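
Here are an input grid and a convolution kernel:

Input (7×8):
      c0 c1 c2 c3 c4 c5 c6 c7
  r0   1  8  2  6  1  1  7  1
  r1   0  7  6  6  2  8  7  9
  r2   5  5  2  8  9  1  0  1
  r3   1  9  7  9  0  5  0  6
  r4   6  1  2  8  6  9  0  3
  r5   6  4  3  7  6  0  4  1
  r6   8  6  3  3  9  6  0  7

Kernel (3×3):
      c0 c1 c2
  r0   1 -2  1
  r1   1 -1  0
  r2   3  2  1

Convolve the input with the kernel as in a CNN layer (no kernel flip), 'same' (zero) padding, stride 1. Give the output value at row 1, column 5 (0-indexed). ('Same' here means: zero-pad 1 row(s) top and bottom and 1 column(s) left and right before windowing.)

The receptive field on the zero-padded input at this output position is [1 1 7 / 2 8 7 / 9 1 0]. Elementwise product with the kernel and sum: 1·1 + 1·-2 + 7·1 + 2·1 + 8·-1 + 9·3 + 1·2 + 0·1.

29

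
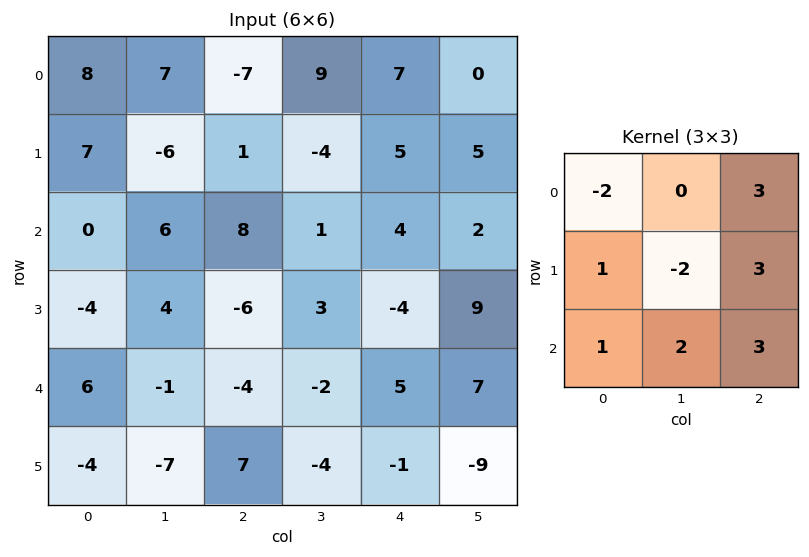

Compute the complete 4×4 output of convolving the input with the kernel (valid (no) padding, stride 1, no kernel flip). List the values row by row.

21 18 81 -2
-13 -6 19 44
-14 1 -21 71
-11 -3 11 -3

Output[0,0]: The receptive field on the input at this output position is [8 7 -7 / 7 -6 1 / 0 6 8]. Elementwise product with the kernel and sum: 8·-2 + -7·3 + 7·1 + -6·-2 + 1·3 + 0·1 + 6·2 + 8·3.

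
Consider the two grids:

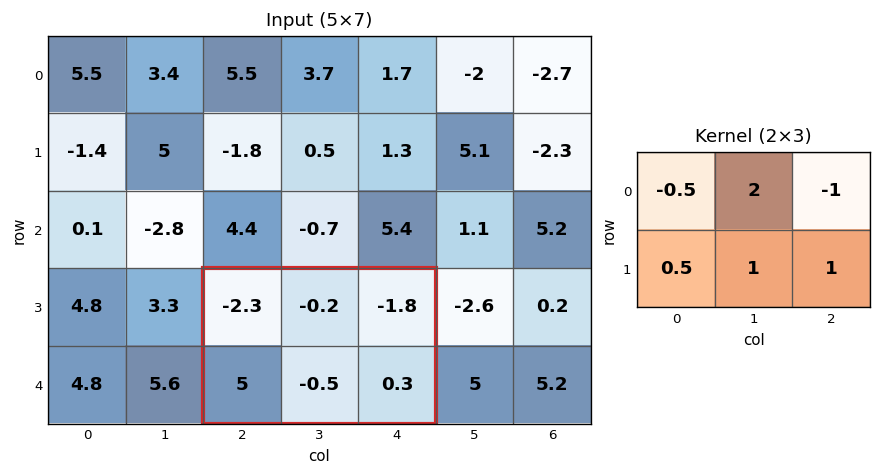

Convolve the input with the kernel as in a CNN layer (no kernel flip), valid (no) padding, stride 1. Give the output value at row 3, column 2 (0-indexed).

4.85

The receptive field on the input at this output position is [-2.3 -0.2 -1.8 / 5 -0.5 0.3]. Elementwise product with the kernel and sum: -2.3·-0.5 + -0.2·2 + -1.8·-1 + 5·0.5 + -0.5·1 + 0.3·1.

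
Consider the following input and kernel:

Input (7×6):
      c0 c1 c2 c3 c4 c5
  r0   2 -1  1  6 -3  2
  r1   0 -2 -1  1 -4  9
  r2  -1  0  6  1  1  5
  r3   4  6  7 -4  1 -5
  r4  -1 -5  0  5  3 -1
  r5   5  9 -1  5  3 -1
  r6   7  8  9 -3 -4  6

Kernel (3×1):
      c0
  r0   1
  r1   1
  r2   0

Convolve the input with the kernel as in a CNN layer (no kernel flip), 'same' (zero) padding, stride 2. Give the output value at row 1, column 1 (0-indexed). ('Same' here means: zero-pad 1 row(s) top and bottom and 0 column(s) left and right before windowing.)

5

The receptive field on the zero-padded input at this output position is [-1 / 6 / 7]. Elementwise product with the kernel and sum: -1·1 + 6·1.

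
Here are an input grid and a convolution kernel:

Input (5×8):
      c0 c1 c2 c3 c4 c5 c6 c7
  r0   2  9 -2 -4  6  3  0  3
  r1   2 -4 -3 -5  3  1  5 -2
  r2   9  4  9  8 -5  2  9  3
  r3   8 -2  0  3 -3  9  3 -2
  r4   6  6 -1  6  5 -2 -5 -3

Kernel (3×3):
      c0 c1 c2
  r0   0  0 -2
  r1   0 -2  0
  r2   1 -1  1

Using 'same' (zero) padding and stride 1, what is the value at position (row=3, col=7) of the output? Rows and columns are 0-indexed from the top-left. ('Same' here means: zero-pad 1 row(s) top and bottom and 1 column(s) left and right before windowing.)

2

The receptive field on the zero-padded input at this output position is [9 3 0 / 3 -2 0 / -5 -3 0]. Elementwise product with the kernel and sum: 0·-2 + -2·-2 + -5·1 + -3·-1 + 0·1.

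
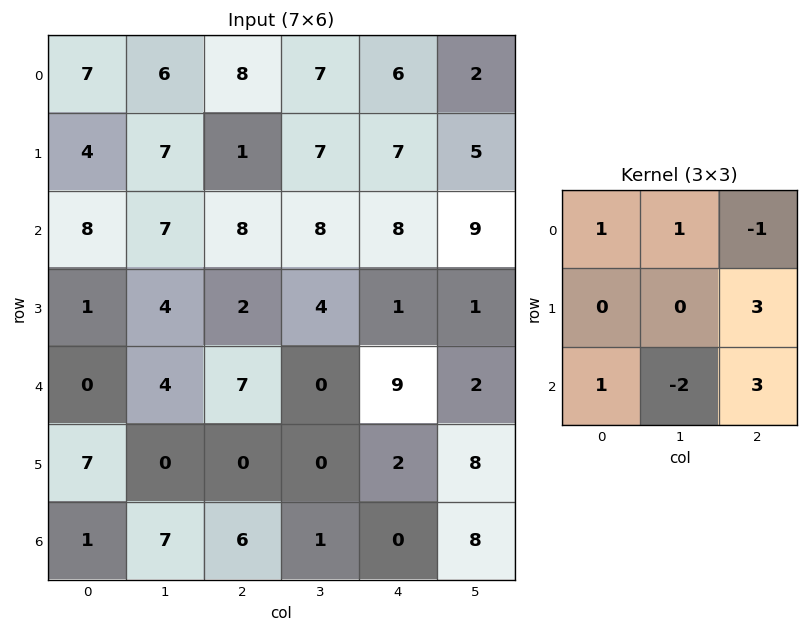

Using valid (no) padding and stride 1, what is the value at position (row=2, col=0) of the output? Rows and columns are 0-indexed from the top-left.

The receptive field on the input at this output position is [8 7 8 / 1 4 2 / 0 4 7]. Elementwise product with the kernel and sum: 8·1 + 7·1 + 8·-1 + 2·3 + 0·1 + 4·-2 + 7·3.

26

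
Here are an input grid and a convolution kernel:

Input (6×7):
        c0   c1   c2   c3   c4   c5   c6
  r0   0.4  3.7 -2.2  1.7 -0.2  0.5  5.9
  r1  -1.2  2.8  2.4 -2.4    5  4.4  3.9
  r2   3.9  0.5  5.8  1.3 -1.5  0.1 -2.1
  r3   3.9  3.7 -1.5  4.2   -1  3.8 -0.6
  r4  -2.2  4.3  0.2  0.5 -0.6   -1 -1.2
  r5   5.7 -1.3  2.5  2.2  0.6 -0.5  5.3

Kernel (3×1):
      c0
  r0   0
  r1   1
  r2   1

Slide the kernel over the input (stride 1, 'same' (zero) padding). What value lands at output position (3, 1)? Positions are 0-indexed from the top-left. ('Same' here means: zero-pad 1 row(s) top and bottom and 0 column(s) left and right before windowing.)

8

The receptive field on the zero-padded input at this output position is [0.5 / 3.7 / 4.3]. Elementwise product with the kernel and sum: 3.7·1 + 4.3·1.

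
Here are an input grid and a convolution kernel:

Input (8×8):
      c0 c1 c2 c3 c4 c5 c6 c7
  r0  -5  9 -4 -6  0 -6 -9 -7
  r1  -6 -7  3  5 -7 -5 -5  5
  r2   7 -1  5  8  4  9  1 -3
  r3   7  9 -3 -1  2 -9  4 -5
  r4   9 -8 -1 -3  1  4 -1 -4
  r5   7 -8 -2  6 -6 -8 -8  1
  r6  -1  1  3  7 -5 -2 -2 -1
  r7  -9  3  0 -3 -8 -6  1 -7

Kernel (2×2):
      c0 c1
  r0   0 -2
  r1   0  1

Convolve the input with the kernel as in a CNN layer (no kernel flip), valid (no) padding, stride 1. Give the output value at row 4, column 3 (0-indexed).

The receptive field on the input at this output position is [-3 1 / 6 -6]. Elementwise product with the kernel and sum: 1·-2 + -6·1.

-8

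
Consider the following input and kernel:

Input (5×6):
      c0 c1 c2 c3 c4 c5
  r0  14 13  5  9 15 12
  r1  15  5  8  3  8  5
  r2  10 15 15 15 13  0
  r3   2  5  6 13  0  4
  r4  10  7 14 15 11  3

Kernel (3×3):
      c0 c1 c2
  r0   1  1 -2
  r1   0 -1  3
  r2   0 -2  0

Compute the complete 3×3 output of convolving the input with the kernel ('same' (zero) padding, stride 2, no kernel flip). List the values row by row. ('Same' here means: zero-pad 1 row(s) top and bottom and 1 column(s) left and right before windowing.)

Output[0,0]: The receptive field on the zero-padded input at this output position is [0 0 0 / 0 14 13 / 0 15 5]. Elementwise product with the kernel and sum: 0·1 + 0·1 + 0·-2 + 14·-1 + 13·3 + 15·-2.

-5 6 5
36 25 -12
3 16 3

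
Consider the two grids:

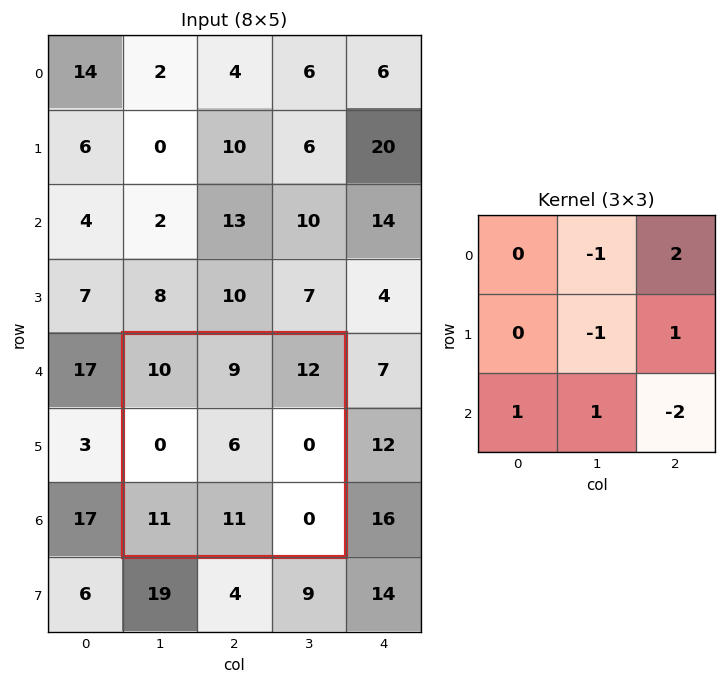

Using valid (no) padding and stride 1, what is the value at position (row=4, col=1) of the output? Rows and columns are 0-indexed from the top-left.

31

The receptive field on the input at this output position is [10 9 12 / 0 6 0 / 11 11 0]. Elementwise product with the kernel and sum: 9·-1 + 12·2 + 6·-1 + 0·1 + 11·1 + 11·1 + 0·-2.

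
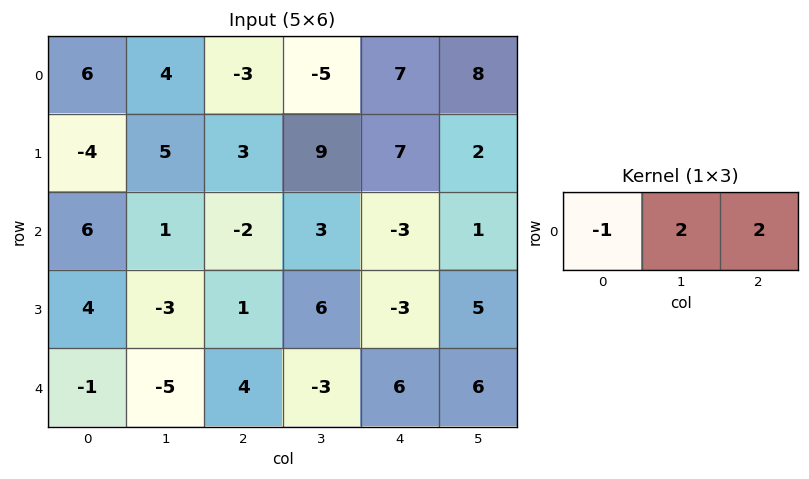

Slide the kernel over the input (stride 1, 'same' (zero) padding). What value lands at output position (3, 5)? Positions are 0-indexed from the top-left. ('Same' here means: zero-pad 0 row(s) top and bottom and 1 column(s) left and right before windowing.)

The receptive field on the zero-padded input at this output position is [-3 5 0]. Elementwise product with the kernel and sum: -3·-1 + 5·2 + 0·2.

13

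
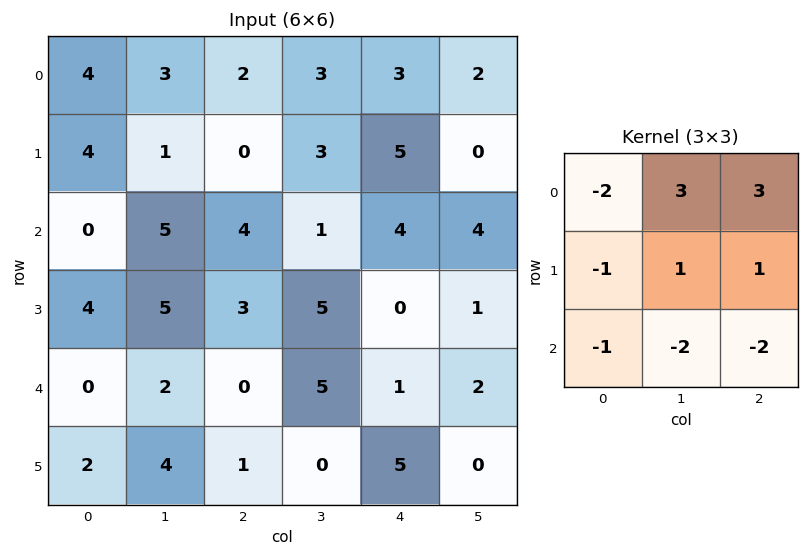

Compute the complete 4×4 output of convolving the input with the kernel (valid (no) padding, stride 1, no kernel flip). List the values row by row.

-14 -4 8 -6
-16 -14 12 9
27 -4 -3 7
6 11 4 -19

Output[0,0]: The receptive field on the input at this output position is [4 3 2 / 4 1 0 / 0 5 4]. Elementwise product with the kernel and sum: 4·-2 + 3·3 + 2·3 + 4·-1 + 1·1 + 0·1 + 0·-1 + 5·-2 + 4·-2.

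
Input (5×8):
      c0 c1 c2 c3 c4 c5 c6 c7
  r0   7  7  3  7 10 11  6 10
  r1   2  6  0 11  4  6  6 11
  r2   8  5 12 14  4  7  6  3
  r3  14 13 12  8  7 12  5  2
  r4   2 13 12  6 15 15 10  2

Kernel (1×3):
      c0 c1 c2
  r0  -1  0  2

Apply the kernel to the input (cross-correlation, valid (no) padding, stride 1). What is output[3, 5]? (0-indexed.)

-8

The receptive field on the input at this output position is [12 5 2]. Elementwise product with the kernel and sum: 12·-1 + 2·2.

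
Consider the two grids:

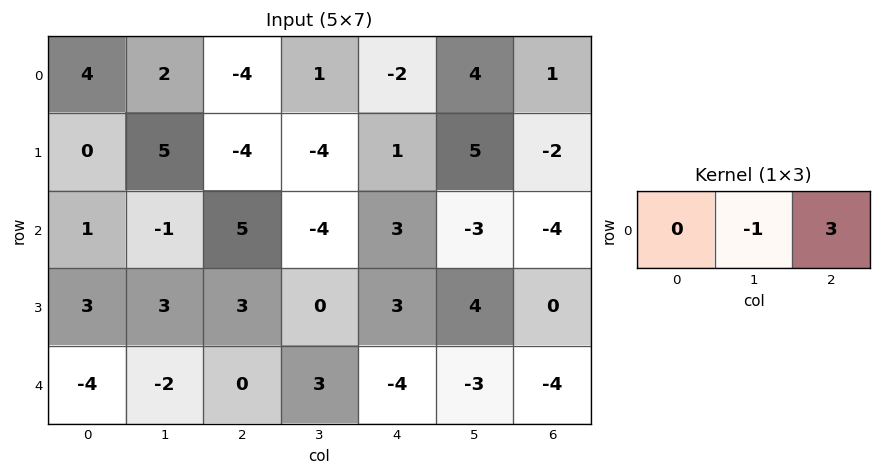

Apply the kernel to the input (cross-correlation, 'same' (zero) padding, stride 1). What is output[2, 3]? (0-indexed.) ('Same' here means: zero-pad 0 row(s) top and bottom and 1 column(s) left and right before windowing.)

The receptive field on the zero-padded input at this output position is [5 -4 3]. Elementwise product with the kernel and sum: -4·-1 + 3·3.

13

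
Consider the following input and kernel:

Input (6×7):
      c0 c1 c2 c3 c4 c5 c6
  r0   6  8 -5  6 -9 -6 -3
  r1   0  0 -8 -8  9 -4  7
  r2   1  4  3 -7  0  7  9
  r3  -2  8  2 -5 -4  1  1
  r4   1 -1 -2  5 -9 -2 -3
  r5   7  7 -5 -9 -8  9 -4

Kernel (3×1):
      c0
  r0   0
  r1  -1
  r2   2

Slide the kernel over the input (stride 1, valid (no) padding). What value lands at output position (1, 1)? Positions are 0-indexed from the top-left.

The receptive field on the input at this output position is [0 / 4 / 8]. Elementwise product with the kernel and sum: 4·-1 + 8·2.

12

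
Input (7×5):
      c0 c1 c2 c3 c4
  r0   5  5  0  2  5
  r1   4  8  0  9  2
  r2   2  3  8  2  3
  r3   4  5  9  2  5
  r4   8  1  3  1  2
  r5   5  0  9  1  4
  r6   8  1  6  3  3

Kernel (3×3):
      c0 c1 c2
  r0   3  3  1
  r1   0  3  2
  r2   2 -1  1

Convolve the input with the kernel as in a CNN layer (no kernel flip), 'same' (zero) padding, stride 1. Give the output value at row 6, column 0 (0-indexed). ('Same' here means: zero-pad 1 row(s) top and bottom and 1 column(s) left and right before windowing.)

The receptive field on the zero-padded input at this output position is [0 5 0 / 0 8 1 / 0 0 0]. Elementwise product with the kernel and sum: 0·3 + 5·3 + 0·1 + 8·3 + 1·2 + 0·2 + 0·-1 + 0·1.

41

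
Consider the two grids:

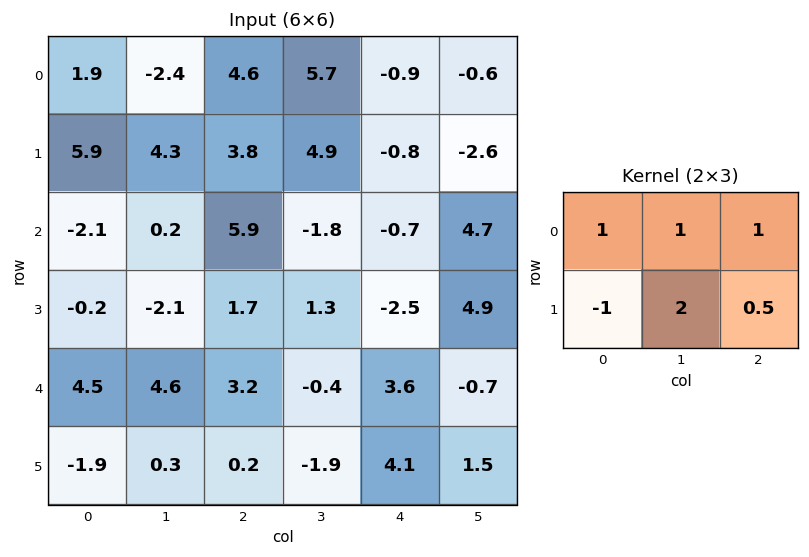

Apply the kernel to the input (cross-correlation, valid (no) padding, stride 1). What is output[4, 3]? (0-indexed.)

The receptive field on the input at this output position is [-0.4 3.6 -0.7 / -1.9 4.1 1.5]. Elementwise product with the kernel and sum: -0.4·1 + 3.6·1 + -0.7·1 + -1.9·-1 + 4.1·2 + 1.5·0.5.

13.35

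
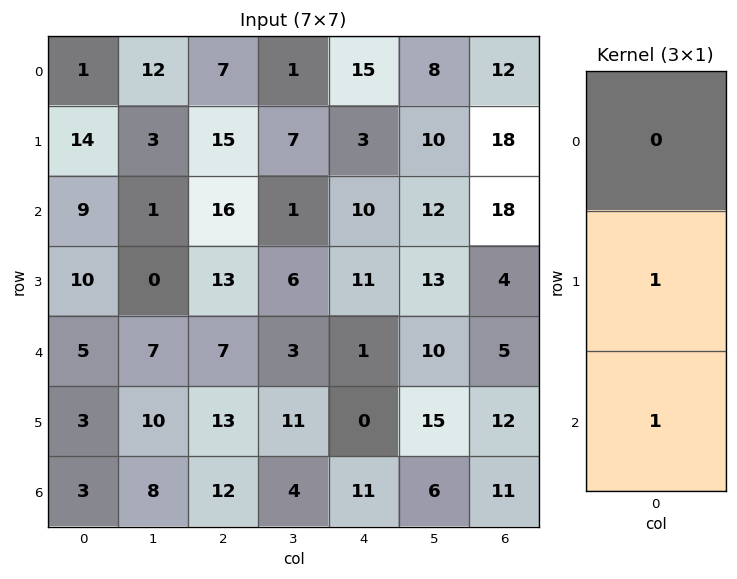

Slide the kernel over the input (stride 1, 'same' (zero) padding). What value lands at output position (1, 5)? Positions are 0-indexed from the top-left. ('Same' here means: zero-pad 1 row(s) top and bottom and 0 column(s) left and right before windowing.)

22

The receptive field on the zero-padded input at this output position is [8 / 10 / 12]. Elementwise product with the kernel and sum: 10·1 + 12·1.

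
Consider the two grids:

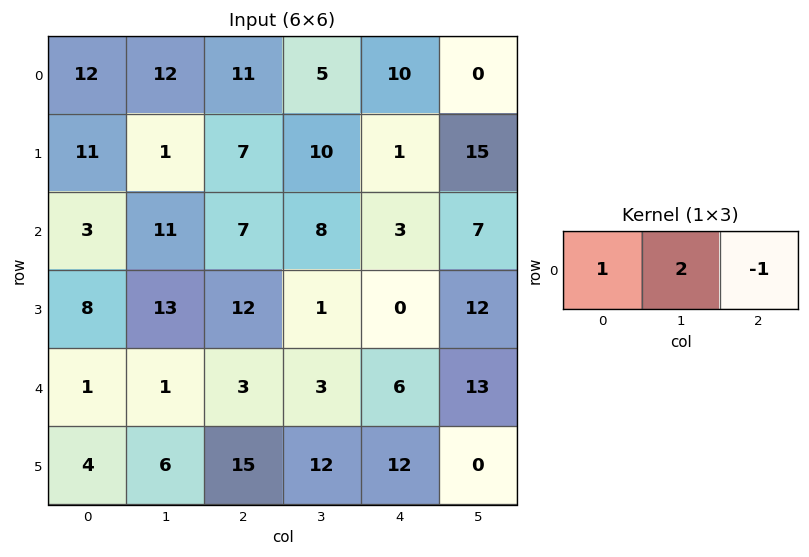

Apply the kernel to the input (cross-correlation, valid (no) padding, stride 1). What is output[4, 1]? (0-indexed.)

The receptive field on the input at this output position is [1 3 3]. Elementwise product with the kernel and sum: 1·1 + 3·2 + 3·-1.

4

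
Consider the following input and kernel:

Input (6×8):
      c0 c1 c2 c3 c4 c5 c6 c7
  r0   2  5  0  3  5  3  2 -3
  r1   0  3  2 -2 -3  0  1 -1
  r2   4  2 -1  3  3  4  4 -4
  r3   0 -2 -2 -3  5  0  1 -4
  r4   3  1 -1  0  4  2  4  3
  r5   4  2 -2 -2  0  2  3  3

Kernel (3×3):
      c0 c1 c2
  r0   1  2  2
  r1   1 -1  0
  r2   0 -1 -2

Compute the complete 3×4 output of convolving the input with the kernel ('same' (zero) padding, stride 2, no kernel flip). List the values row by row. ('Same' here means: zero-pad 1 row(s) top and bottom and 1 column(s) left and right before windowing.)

-8 7 1 2
6 14 -13 7
-15 -4 -1 -17

Output[0,0]: The receptive field on the zero-padded input at this output position is [0 0 0 / 0 2 5 / 0 0 3]. Elementwise product with the kernel and sum: 0·1 + 0·2 + 0·2 + 0·1 + 2·-1 + 0·-1 + 3·-2.
Output[0,1]: The receptive field on the zero-padded input at this output position is [0 0 0 / 5 0 3 / 3 2 -2]. Elementwise product with the kernel and sum: 0·1 + 0·2 + 0·2 + 5·1 + 0·-1 + 2·-1 + -2·-2.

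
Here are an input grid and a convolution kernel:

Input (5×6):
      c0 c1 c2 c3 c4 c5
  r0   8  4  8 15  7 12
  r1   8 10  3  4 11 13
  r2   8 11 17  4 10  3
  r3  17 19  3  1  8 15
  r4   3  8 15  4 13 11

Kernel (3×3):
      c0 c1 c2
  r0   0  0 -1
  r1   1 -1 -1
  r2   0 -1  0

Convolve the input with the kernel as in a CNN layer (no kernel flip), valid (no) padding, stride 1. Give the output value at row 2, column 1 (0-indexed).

-4

The receptive field on the input at this output position is [11 17 4 / 19 3 1 / 8 15 4]. Elementwise product with the kernel and sum: 4·-1 + 19·1 + 3·-1 + 1·-1 + 15·-1.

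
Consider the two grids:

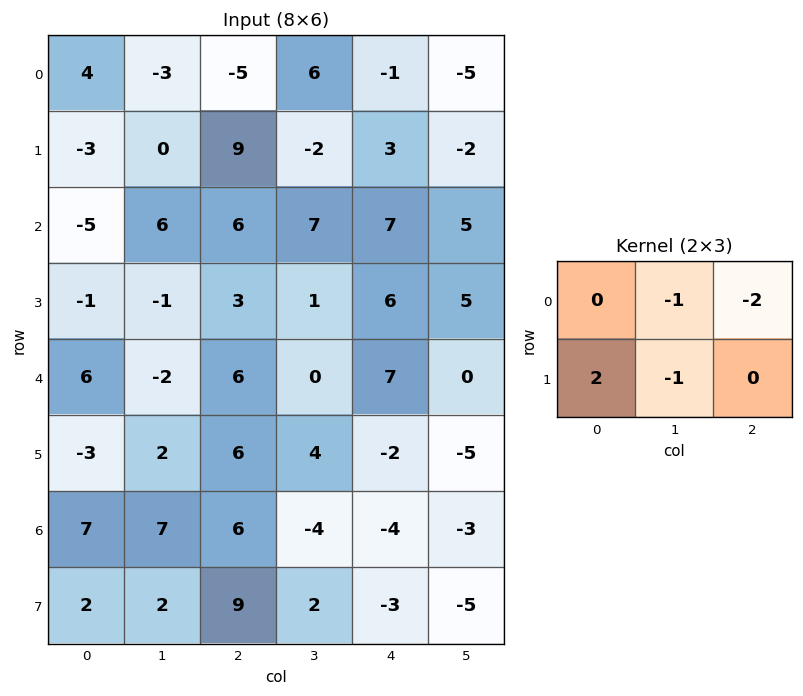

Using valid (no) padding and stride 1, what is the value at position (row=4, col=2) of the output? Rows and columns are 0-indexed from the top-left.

-6

The receptive field on the input at this output position is [6 0 7 / 6 4 -2]. Elementwise product with the kernel and sum: 0·-1 + 7·-2 + 6·2 + 4·-1.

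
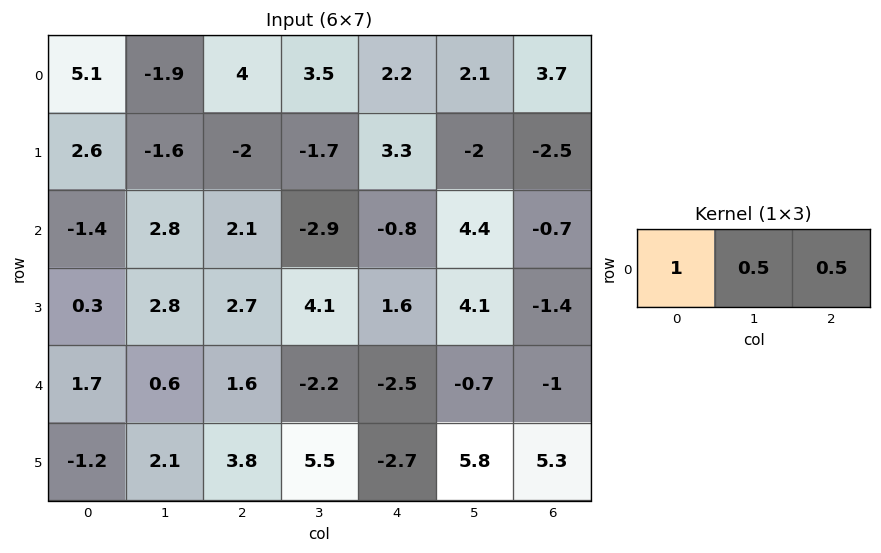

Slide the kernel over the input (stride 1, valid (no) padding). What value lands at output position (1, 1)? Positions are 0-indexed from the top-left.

The receptive field on the input at this output position is [-1.6 -2 -1.7]. Elementwise product with the kernel and sum: -1.6·1 + -2·0.5 + -1.7·0.5.

-3.45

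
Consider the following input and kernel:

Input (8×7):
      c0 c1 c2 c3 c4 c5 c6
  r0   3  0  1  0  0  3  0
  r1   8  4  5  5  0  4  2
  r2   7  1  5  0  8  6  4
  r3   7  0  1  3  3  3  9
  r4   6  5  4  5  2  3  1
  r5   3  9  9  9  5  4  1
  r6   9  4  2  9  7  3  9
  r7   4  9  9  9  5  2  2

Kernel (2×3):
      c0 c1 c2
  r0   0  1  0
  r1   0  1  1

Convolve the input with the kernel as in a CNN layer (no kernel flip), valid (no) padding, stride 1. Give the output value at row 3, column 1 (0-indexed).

The receptive field on the input at this output position is [0 1 3 / 5 4 5]. Elementwise product with the kernel and sum: 1·1 + 4·1 + 5·1.

10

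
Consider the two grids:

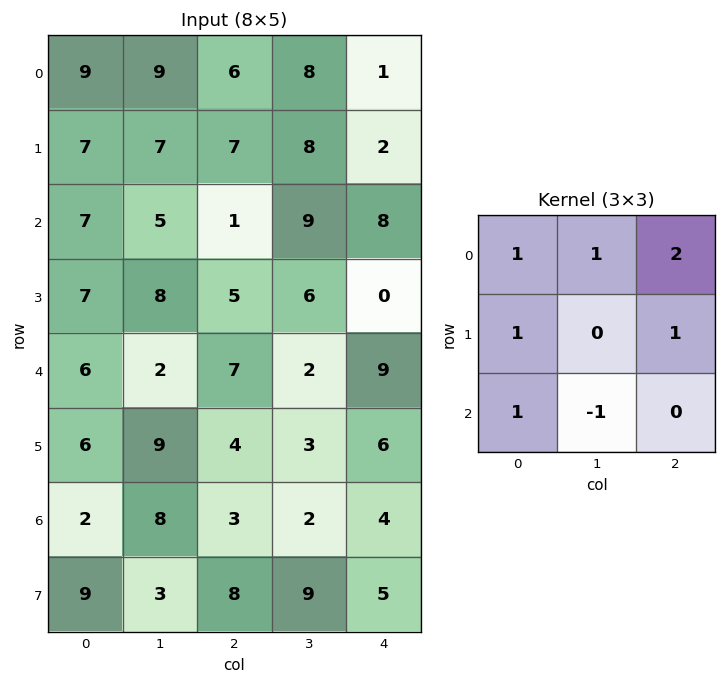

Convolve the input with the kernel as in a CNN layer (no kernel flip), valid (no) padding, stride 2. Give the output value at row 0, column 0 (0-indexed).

The receptive field on the input at this output position is [9 9 6 / 7 7 7 / 7 5 1]. Elementwise product with the kernel and sum: 9·1 + 9·1 + 6·2 + 7·1 + 7·1 + 7·1 + 5·-1.

46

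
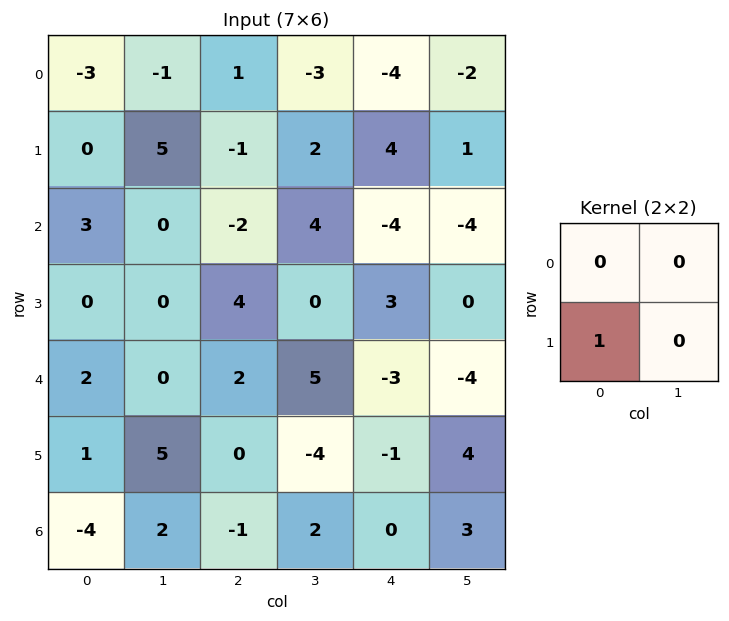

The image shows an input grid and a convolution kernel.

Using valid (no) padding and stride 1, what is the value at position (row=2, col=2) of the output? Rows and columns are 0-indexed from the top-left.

The receptive field on the input at this output position is [-2 4 / 4 0]. Elementwise product with the kernel and sum: 4·1.

4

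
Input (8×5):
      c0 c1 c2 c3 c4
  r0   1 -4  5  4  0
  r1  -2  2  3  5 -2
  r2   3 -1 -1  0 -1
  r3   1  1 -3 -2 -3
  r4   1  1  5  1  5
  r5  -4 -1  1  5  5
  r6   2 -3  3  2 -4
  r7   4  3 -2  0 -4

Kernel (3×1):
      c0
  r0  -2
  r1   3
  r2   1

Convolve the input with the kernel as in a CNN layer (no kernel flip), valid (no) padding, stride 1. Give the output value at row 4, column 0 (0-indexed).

-12

The receptive field on the input at this output position is [1 / -4 / 2]. Elementwise product with the kernel and sum: 1·-2 + -4·3 + 2·1.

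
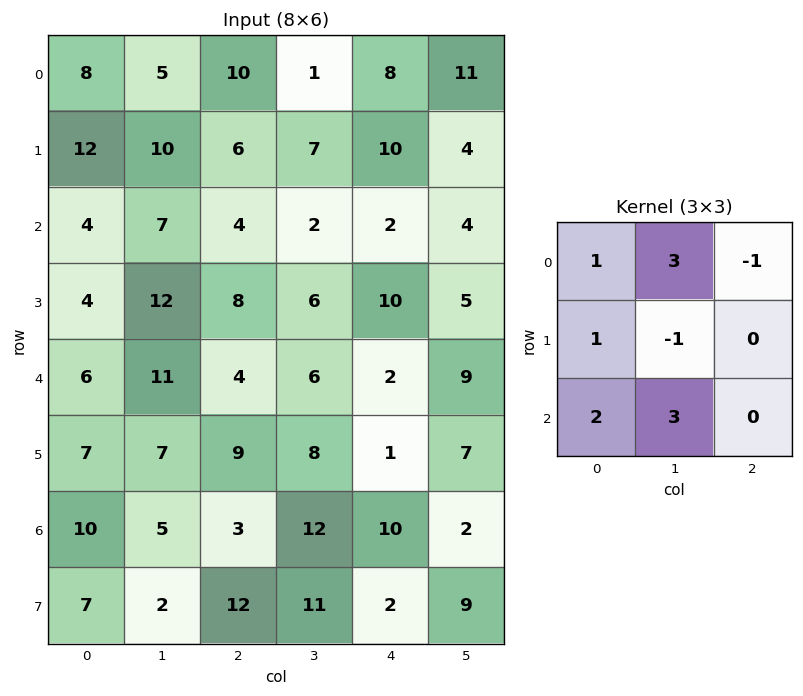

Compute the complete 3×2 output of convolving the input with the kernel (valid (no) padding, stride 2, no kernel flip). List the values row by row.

Output[0,0]: The receptive field on the input at this output position is [8 5 10 / 12 10 6 / 4 7 4]. Elementwise product with the kernel and sum: 8·1 + 5·3 + 10·-1 + 12·1 + 10·-1 + 4·2 + 7·3.
Output[0,1]: The receptive field on the input at this output position is [10 1 8 / 6 7 10 / 4 2 2]. Elementwise product with the kernel and sum: 10·1 + 1·3 + 8·-1 + 6·1 + 7·-1 + 4·2 + 2·3.

44 18
58 36
70 63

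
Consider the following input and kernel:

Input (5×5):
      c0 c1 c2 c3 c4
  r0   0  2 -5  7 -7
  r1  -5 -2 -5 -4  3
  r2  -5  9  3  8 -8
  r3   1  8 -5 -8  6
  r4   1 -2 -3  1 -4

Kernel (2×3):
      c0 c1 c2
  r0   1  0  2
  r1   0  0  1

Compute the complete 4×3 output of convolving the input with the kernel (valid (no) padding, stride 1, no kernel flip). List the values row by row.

-15 12 -16
-12 -2 -7
-4 17 -7
-12 -7 3

Output[0,0]: The receptive field on the input at this output position is [0 2 -5 / -5 -2 -5]. Elementwise product with the kernel and sum: 0·1 + -5·2 + -5·1.
Output[0,1]: The receptive field on the input at this output position is [2 -5 7 / -2 -5 -4]. Elementwise product with the kernel and sum: 2·1 + 7·2 + -4·1.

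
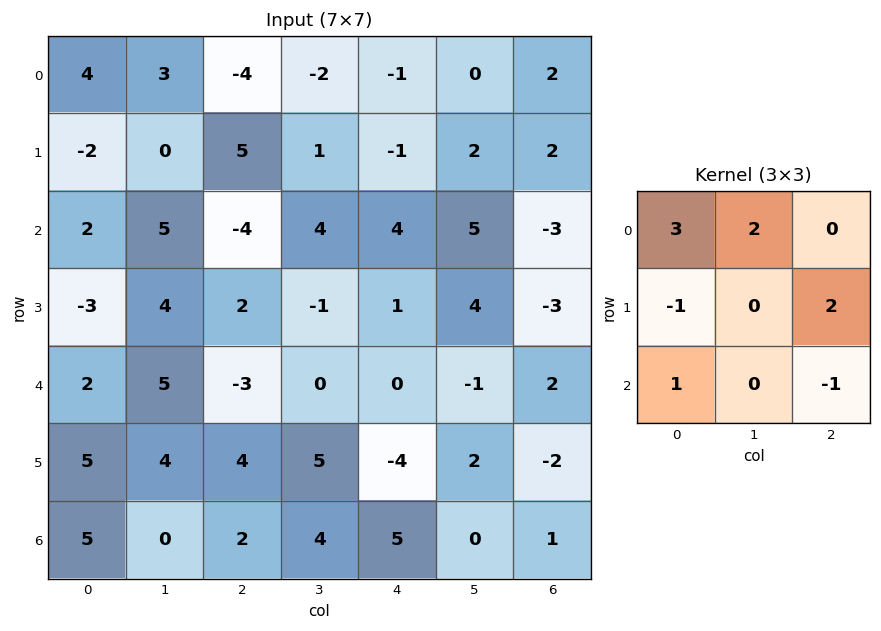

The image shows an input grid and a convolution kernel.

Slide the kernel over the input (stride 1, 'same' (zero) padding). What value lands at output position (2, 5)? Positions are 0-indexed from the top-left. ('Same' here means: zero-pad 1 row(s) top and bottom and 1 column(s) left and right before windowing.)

-5

The receptive field on the zero-padded input at this output position is [-1 2 2 / 4 5 -3 / 1 4 -3]. Elementwise product with the kernel and sum: -1·3 + 2·2 + 4·-1 + -3·2 + 1·1 + -3·-1.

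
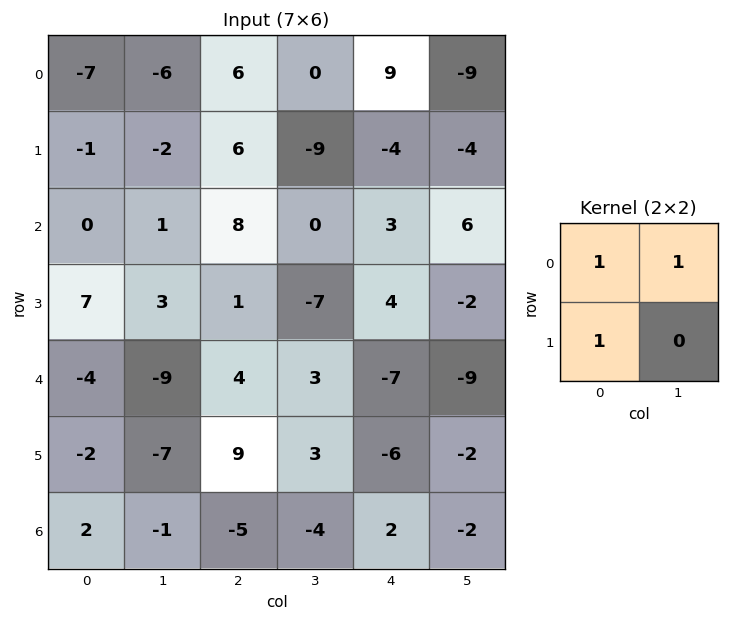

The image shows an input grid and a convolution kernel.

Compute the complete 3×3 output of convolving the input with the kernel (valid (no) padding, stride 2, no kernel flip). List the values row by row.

Output[0,0]: The receptive field on the input at this output position is [-7 -6 / -1 -2]. Elementwise product with the kernel and sum: -7·1 + -6·1 + -1·1.

-14 12 -4
8 9 13
-15 16 -22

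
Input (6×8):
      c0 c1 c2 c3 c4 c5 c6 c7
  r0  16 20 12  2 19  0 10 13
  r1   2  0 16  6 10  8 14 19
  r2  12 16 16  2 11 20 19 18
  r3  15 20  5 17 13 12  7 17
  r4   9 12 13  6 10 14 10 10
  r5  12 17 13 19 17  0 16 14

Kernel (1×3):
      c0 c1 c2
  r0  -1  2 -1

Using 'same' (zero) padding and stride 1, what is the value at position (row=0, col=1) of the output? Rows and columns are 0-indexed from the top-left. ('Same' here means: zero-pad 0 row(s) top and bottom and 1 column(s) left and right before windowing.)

12

The receptive field on the zero-padded input at this output position is [16 20 12]. Elementwise product with the kernel and sum: 16·-1 + 20·2 + 12·-1.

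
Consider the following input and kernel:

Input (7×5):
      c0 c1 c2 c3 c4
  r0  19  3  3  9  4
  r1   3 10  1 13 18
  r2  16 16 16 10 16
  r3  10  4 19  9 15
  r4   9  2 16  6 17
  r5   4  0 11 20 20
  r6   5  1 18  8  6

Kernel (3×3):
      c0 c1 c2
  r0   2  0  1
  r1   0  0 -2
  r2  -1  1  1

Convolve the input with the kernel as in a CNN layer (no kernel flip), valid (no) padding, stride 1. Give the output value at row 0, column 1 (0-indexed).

-1

The receptive field on the input at this output position is [3 3 9 / 10 1 13 / 16 16 10]. Elementwise product with the kernel and sum: 3·2 + 9·1 + 13·-2 + 16·-1 + 16·1 + 10·1.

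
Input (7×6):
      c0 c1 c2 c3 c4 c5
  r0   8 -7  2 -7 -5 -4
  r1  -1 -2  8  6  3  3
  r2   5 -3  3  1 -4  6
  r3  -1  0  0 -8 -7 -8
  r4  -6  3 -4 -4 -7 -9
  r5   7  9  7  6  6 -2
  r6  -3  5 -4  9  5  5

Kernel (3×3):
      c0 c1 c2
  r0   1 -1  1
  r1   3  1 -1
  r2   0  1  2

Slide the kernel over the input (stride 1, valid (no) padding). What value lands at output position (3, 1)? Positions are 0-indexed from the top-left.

20

The receptive field on the input at this output position is [0 0 -8 / 3 -4 -4 / 9 7 6]. Elementwise product with the kernel and sum: 0·1 + 0·-1 + -8·1 + 3·3 + -4·1 + -4·-1 + 7·1 + 6·2.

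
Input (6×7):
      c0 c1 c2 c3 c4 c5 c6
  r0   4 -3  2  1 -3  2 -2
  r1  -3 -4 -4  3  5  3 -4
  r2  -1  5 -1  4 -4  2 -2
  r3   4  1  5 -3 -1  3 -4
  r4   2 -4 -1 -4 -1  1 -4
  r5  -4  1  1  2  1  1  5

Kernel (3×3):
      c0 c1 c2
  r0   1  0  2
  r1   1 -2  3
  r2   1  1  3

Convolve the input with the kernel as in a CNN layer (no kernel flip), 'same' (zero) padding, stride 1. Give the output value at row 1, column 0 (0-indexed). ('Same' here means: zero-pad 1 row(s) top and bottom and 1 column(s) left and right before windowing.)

The receptive field on the zero-padded input at this output position is [0 4 -3 / 0 -3 -4 / 0 -1 5]. Elementwise product with the kernel and sum: 0·1 + -3·2 + 0·1 + -3·-2 + -4·3 + 0·1 + -1·1 + 5·3.

2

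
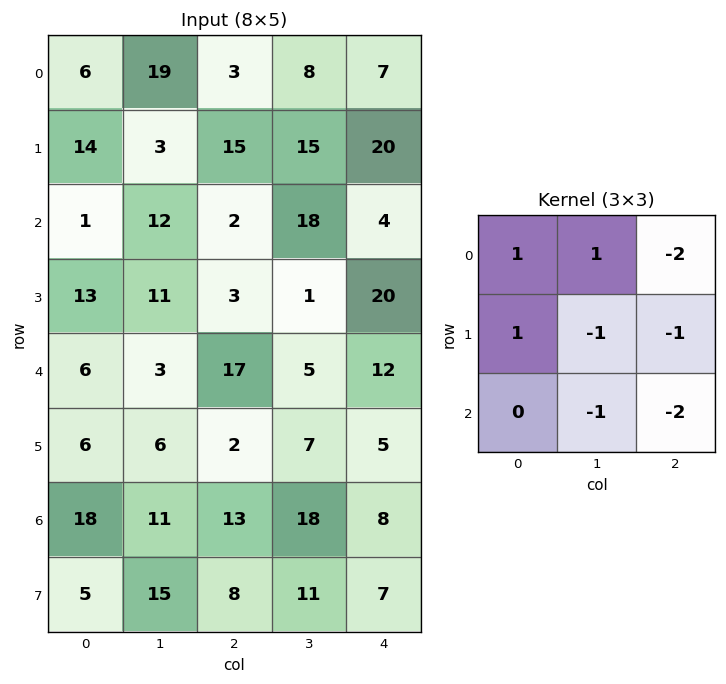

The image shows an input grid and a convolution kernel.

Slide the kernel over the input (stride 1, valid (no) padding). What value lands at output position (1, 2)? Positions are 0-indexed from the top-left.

-71

The receptive field on the input at this output position is [15 15 20 / 2 18 4 / 3 1 20]. Elementwise product with the kernel and sum: 15·1 + 15·1 + 20·-2 + 2·1 + 18·-1 + 4·-1 + 1·-1 + 20·-2.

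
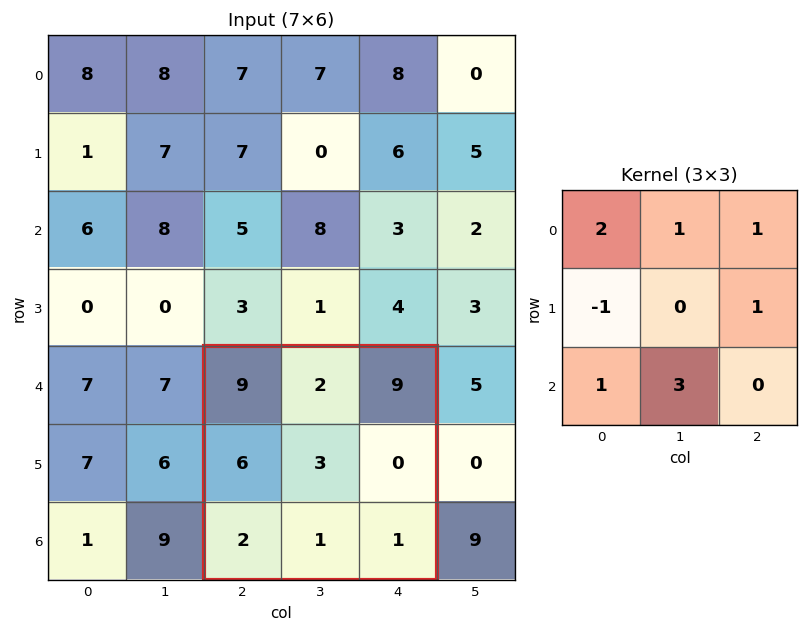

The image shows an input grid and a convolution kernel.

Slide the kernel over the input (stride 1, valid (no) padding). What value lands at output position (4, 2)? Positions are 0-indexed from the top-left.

28

The receptive field on the input at this output position is [9 2 9 / 6 3 0 / 2 1 1]. Elementwise product with the kernel and sum: 9·2 + 2·1 + 9·1 + 6·-1 + 0·1 + 2·1 + 1·3.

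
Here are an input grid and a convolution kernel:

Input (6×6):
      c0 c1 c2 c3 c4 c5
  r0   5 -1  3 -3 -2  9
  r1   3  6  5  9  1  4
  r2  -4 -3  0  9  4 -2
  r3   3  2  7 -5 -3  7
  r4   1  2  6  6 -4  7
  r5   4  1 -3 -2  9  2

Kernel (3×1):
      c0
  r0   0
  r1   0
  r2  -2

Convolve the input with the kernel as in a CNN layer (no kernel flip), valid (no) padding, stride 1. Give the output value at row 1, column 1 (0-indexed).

-4

The receptive field on the input at this output position is [6 / -3 / 2]. Elementwise product with the kernel and sum: 2·-2.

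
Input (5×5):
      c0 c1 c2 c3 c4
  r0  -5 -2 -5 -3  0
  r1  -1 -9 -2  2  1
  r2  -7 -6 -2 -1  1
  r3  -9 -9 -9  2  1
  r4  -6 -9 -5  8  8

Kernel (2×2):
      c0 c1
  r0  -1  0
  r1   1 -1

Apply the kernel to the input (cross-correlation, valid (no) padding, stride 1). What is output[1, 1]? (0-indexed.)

5

The receptive field on the input at this output position is [-9 -2 / -6 -2]. Elementwise product with the kernel and sum: -9·-1 + -6·1 + -2·-1.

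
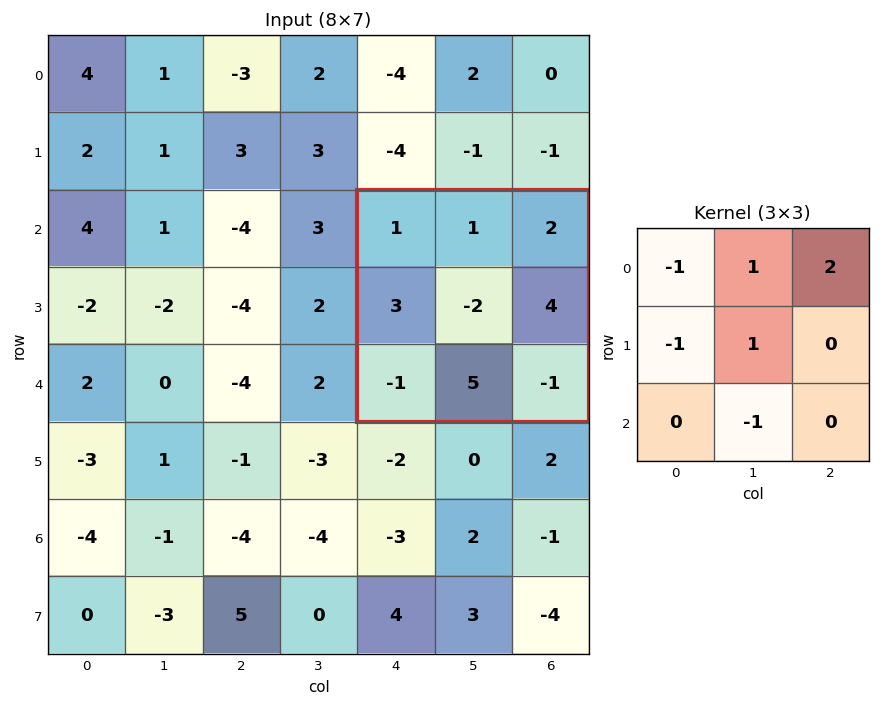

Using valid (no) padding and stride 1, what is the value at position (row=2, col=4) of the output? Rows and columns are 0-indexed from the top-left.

The receptive field on the input at this output position is [1 1 2 / 3 -2 4 / -1 5 -1]. Elementwise product with the kernel and sum: 1·-1 + 1·1 + 2·2 + 3·-1 + -2·1 + 5·-1.

-6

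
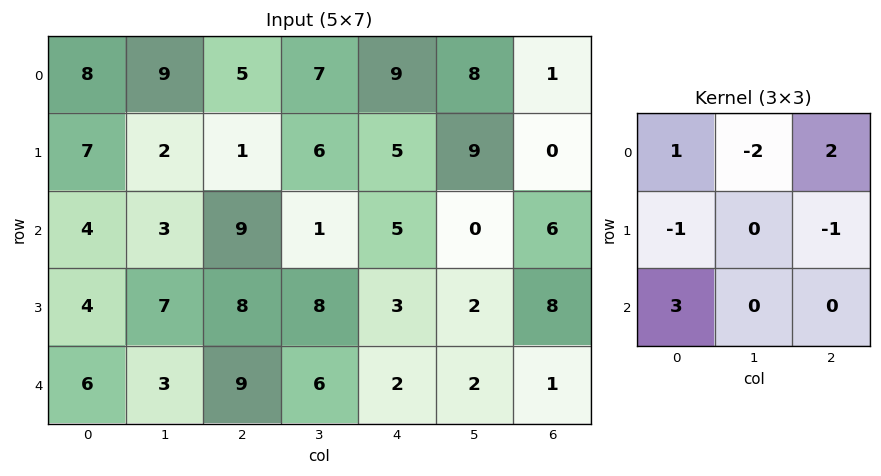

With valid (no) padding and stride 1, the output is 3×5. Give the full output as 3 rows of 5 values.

4 14 30 -7 5
4 29 9 37 -15
22 -19 33 -1 12

Output[0,0]: The receptive field on the input at this output position is [8 9 5 / 7 2 1 / 4 3 9]. Elementwise product with the kernel and sum: 8·1 + 9·-2 + 5·2 + 7·-1 + 1·-1 + 4·3.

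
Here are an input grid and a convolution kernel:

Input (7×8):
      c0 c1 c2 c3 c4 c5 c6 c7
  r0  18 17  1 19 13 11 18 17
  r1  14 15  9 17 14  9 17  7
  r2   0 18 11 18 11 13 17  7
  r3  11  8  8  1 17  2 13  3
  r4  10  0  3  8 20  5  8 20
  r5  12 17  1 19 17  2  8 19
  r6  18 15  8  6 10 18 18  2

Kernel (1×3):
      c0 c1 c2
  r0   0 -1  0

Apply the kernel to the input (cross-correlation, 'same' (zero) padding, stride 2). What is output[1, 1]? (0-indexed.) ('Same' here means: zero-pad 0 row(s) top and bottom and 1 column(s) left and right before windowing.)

-11

The receptive field on the zero-padded input at this output position is [18 11 18]. Elementwise product with the kernel and sum: 11·-1.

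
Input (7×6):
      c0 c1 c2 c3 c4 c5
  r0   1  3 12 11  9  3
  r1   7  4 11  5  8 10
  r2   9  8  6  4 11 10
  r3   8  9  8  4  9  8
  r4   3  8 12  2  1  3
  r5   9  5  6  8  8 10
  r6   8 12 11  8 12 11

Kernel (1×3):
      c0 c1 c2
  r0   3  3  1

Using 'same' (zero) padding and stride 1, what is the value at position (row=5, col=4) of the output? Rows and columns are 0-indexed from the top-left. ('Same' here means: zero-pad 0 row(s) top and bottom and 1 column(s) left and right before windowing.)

58

The receptive field on the zero-padded input at this output position is [8 8 10]. Elementwise product with the kernel and sum: 8·3 + 8·3 + 10·1.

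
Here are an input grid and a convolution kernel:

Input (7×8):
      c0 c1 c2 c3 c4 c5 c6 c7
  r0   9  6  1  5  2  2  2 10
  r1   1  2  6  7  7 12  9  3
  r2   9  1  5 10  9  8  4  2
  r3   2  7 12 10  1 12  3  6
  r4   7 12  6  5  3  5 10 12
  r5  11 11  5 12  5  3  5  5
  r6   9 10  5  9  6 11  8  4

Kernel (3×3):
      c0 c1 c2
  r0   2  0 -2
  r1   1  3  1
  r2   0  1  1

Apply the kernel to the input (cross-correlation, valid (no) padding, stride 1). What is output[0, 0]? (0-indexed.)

35

The receptive field on the input at this output position is [9 6 1 / 1 2 6 / 9 1 5]. Elementwise product with the kernel and sum: 9·2 + 1·-2 + 1·1 + 2·3 + 6·1 + 1·1 + 5·1.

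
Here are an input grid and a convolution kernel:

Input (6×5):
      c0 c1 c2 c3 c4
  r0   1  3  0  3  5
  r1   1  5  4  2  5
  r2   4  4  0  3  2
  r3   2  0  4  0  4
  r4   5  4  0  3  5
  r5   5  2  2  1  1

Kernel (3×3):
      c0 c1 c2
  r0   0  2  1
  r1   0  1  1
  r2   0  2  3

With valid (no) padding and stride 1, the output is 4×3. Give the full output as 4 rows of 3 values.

23 18 30
30 21 26
20 16 33
18 18 17

Output[0,0]: The receptive field on the input at this output position is [1 3 0 / 1 5 4 / 4 4 0]. Elementwise product with the kernel and sum: 3·2 + 0·1 + 5·1 + 4·1 + 4·2 + 0·3.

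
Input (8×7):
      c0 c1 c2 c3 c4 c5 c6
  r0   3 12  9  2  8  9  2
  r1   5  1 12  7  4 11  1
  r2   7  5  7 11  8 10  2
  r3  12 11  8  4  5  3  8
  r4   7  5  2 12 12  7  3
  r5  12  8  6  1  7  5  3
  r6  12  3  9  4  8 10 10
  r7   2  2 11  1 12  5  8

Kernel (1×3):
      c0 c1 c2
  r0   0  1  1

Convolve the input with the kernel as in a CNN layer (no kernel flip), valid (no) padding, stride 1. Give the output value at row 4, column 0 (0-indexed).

The receptive field on the input at this output position is [7 5 2]. Elementwise product with the kernel and sum: 5·1 + 2·1.

7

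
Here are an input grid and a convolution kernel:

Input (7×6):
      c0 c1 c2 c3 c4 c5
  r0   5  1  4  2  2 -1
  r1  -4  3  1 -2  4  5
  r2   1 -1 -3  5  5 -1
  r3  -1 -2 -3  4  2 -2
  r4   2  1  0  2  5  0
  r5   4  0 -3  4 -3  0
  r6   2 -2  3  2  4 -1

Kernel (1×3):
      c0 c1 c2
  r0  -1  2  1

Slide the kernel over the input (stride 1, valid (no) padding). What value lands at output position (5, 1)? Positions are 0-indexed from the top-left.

-2

The receptive field on the input at this output position is [0 -3 4]. Elementwise product with the kernel and sum: 0·-1 + -3·2 + 4·1.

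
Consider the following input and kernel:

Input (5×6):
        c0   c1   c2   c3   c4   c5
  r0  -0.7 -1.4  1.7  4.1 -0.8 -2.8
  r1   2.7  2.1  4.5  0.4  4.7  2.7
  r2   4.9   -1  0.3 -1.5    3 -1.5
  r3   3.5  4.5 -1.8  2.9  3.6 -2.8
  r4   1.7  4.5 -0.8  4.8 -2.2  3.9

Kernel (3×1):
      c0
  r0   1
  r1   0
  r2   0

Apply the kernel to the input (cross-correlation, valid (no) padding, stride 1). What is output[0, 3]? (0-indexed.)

4.1

The receptive field on the input at this output position is [4.1 / 0.4 / -1.5]. Elementwise product with the kernel and sum: 4.1·1.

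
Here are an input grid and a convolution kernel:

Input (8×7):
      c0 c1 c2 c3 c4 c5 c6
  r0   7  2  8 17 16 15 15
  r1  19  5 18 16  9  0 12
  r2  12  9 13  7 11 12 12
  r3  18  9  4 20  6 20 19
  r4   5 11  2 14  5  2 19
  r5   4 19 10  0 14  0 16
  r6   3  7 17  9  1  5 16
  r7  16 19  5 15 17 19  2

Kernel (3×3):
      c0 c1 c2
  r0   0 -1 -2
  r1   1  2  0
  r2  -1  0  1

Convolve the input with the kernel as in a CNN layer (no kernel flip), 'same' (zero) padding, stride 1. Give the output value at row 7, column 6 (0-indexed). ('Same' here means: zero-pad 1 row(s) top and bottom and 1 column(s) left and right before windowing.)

7

The receptive field on the zero-padded input at this output position is [5 16 0 / 19 2 0 / 0 0 0]. Elementwise product with the kernel and sum: 16·-1 + 0·-2 + 19·1 + 2·2 + 0·-1 + 0·1.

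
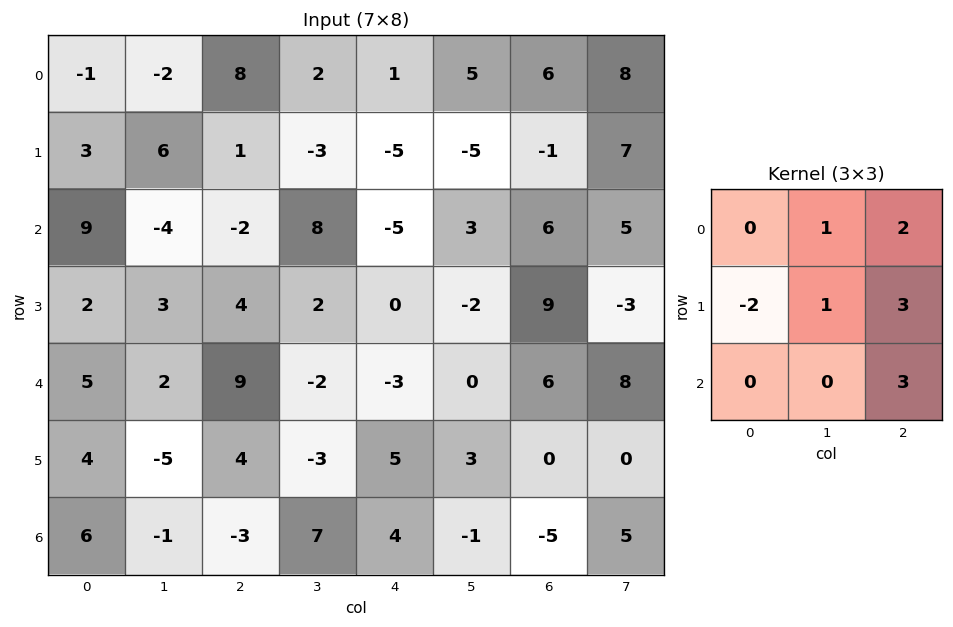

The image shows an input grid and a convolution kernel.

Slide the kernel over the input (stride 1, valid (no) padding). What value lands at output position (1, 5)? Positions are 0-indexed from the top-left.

19

The receptive field on the input at this output position is [-5 -1 7 / 3 6 5 / -2 9 -3]. Elementwise product with the kernel and sum: -1·1 + 7·2 + 3·-2 + 6·1 + 5·3 + -3·3.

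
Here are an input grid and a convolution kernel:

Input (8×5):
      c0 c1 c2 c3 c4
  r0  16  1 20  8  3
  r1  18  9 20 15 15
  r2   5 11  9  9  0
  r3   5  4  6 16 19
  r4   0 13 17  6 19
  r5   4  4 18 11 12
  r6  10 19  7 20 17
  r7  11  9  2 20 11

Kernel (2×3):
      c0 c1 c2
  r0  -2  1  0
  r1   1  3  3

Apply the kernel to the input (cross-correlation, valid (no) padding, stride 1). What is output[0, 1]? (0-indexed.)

132

The receptive field on the input at this output position is [1 20 8 / 9 20 15]. Elementwise product with the kernel and sum: 1·-2 + 20·1 + 9·1 + 20·3 + 15·3.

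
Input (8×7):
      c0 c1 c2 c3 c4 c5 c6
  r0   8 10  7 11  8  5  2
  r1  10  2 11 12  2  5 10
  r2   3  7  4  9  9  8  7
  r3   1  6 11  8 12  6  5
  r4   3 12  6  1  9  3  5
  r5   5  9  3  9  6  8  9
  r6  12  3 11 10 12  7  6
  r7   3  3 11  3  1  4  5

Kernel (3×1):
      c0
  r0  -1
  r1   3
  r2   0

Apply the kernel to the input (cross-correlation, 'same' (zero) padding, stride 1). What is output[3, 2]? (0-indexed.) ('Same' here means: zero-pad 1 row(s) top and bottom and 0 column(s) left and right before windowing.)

29

The receptive field on the zero-padded input at this output position is [4 / 11 / 6]. Elementwise product with the kernel and sum: 4·-1 + 11·3.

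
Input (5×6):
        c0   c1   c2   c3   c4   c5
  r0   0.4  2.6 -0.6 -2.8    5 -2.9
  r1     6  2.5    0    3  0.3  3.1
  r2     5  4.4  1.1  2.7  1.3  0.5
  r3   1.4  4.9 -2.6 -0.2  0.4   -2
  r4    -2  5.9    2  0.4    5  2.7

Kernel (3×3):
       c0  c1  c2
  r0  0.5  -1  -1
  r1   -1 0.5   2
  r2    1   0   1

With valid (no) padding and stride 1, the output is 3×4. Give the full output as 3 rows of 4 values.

-0.45 15.3 2 3.05
-1.3 4.5 -2.65 -5.15
-7.15 -1.9 6.85 -0.95

Output[0,0]: The receptive field on the input at this output position is [0.4 2.6 -0.6 / 6 2.5 0 / 5 4.4 1.1]. Elementwise product with the kernel and sum: 0.4·0.5 + 2.6·-1 + -0.6·-1 + 6·-1 + 2.5·0.5 + 0·2 + 5·1 + 1.1·1.
Output[0,1]: The receptive field on the input at this output position is [2.6 -0.6 -2.8 / 2.5 0 3 / 4.4 1.1 2.7]. Elementwise product with the kernel and sum: 2.6·0.5 + -0.6·-1 + -2.8·-1 + 2.5·-1 + 0·0.5 + 3·2 + 4.4·1 + 2.7·1.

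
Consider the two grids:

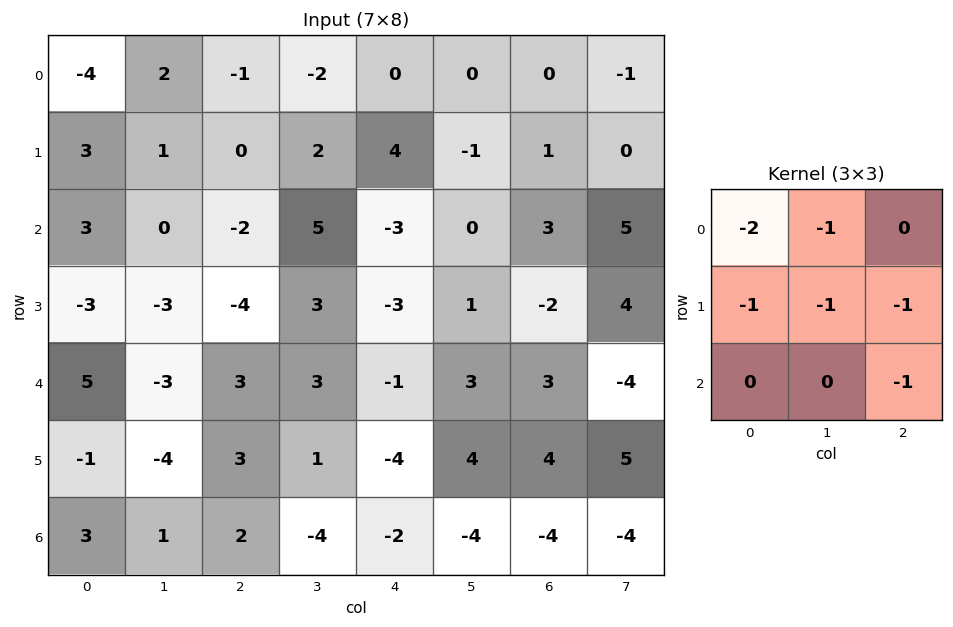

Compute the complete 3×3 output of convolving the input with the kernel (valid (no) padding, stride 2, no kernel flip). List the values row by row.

Output[0,0]: The receptive field on the input at this output position is [-4 2 -1 / 3 1 0 / 3 0 -2]. Elementwise product with the kernel and sum: -4·-2 + 2·-1 + 3·-1 + 1·-1 + 0·-1 + -2·-1.
Output[0,1]: The receptive field on the input at this output position is [-1 -2 0 / 0 2 4 / -2 5 -3]. Elementwise product with the kernel and sum: -1·-2 + -2·-1 + 0·-1 + 2·-1 + 4·-1 + -3·-1.

4 1 -7
1 4 7
-7 -7 -1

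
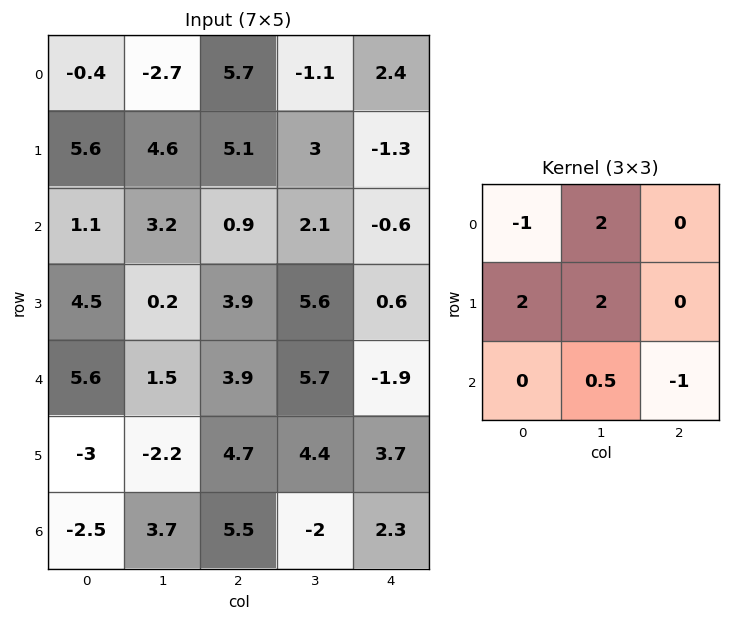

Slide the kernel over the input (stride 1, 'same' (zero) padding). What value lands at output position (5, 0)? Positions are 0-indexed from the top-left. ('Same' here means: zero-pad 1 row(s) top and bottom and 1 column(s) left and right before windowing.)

0.25

The receptive field on the zero-padded input at this output position is [0 5.6 1.5 / 0 -3 -2.2 / 0 -2.5 3.7]. Elementwise product with the kernel and sum: 0·-1 + 5.6·2 + 0·2 + -3·2 + -2.5·0.5 + 3.7·-1.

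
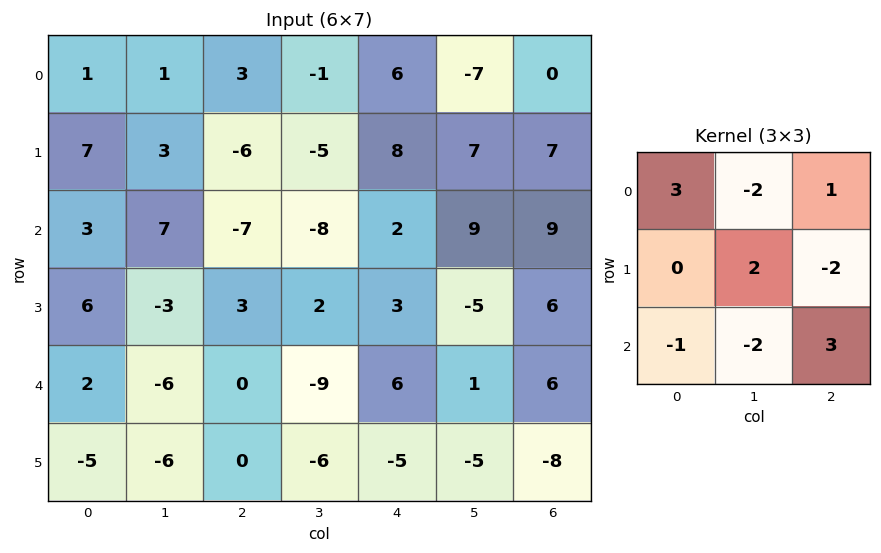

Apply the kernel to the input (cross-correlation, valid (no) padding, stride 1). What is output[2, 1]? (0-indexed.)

The receptive field on the input at this output position is [7 -7 -8 / -3 3 2 / -6 0 -9]. Elementwise product with the kernel and sum: 7·3 + -7·-2 + -8·1 + 3·2 + 2·-2 + -6·-1 + 0·-2 + -9·3.

8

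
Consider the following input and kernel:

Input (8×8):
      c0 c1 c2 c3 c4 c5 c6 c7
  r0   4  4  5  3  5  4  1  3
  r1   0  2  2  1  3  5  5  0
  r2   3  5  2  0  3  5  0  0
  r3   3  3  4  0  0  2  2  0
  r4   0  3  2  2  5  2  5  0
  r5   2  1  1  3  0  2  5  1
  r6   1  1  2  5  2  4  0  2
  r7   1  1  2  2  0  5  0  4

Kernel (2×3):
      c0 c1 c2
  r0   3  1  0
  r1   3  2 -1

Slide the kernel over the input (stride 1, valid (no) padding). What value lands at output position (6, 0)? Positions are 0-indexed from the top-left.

7

The receptive field on the input at this output position is [1 1 2 / 1 1 2]. Elementwise product with the kernel and sum: 1·3 + 1·1 + 1·3 + 1·2 + 2·-1.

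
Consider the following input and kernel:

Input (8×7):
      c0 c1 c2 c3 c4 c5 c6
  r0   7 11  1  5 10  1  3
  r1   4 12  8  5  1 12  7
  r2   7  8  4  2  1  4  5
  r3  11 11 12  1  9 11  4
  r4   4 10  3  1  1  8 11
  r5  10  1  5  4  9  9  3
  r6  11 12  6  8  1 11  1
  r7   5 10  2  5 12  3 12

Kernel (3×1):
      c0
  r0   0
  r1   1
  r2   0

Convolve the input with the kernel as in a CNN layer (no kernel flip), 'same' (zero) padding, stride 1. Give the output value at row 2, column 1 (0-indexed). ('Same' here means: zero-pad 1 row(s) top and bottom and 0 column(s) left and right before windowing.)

8

The receptive field on the zero-padded input at this output position is [12 / 8 / 11]. Elementwise product with the kernel and sum: 8·1.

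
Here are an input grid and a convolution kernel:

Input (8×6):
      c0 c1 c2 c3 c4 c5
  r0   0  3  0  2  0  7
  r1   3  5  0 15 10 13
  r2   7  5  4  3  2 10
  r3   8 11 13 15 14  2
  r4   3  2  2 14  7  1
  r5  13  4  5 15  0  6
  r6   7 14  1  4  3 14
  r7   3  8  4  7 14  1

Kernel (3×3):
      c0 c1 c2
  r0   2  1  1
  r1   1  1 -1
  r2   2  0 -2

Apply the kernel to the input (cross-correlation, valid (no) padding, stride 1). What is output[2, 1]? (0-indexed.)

The receptive field on the input at this output position is [5 4 3 / 11 13 15 / 2 2 14]. Elementwise product with the kernel and sum: 5·2 + 4·1 + 3·1 + 11·1 + 13·1 + 15·-1 + 2·2 + 14·-2.

2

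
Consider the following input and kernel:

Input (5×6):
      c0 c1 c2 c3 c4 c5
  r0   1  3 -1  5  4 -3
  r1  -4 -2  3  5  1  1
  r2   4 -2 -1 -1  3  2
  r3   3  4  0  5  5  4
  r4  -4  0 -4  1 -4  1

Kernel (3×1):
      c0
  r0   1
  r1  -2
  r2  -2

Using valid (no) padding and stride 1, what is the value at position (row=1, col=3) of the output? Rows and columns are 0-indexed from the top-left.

-3

The receptive field on the input at this output position is [5 / -1 / 5]. Elementwise product with the kernel and sum: 5·1 + -1·-2 + 5·-2.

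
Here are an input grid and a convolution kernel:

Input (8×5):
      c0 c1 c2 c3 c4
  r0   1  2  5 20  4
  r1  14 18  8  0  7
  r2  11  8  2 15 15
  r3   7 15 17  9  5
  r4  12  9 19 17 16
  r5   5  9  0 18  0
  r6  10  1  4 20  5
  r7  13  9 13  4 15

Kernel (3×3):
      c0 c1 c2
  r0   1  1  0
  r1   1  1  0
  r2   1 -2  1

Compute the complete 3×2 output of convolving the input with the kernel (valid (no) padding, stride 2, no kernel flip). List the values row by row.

32 20
54 44
47 23

Output[0,0]: The receptive field on the input at this output position is [1 2 5 / 14 18 8 / 11 8 2]. Elementwise product with the kernel and sum: 1·1 + 2·1 + 14·1 + 18·1 + 11·1 + 8·-2 + 2·1.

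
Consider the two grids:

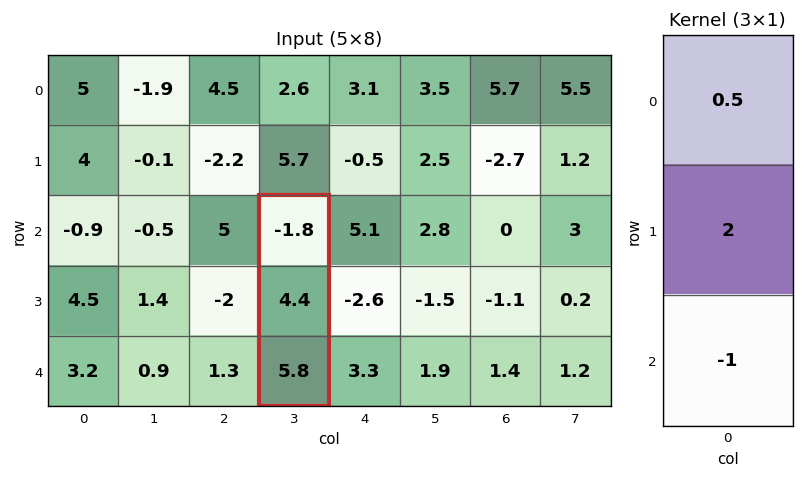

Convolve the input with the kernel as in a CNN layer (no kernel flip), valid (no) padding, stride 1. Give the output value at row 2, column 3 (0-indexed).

2.1

The receptive field on the input at this output position is [-1.8 / 4.4 / 5.8]. Elementwise product with the kernel and sum: -1.8·0.5 + 4.4·2 + 5.8·-1.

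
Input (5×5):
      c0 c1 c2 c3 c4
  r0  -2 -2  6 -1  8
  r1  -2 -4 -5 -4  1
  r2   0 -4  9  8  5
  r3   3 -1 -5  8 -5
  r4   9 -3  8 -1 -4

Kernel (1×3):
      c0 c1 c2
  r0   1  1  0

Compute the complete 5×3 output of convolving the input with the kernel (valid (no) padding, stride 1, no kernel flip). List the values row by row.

-4 4 5
-6 -9 -9
-4 5 17
2 -6 3
6 5 7

Output[0,0]: The receptive field on the input at this output position is [-2 -2 6]. Elementwise product with the kernel and sum: -2·1 + -2·1.
Output[0,1]: The receptive field on the input at this output position is [-2 6 -1]. Elementwise product with the kernel and sum: -2·1 + 6·1.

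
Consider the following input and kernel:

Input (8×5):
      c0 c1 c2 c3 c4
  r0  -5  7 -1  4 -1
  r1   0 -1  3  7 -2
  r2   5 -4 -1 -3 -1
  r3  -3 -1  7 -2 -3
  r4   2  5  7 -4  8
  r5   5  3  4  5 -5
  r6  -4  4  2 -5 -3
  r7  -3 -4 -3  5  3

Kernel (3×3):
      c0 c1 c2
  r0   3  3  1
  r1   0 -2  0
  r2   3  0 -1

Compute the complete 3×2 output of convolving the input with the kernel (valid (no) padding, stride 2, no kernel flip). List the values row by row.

23 -8
3 4
8 16

Output[0,0]: The receptive field on the input at this output position is [-5 7 -1 / 0 -1 3 / 5 -4 -1]. Elementwise product with the kernel and sum: -5·3 + 7·3 + -1·1 + -1·-2 + 5·3 + -1·-1.
Output[0,1]: The receptive field on the input at this output position is [-1 4 -1 / 3 7 -2 / -1 -3 -1]. Elementwise product with the kernel and sum: -1·3 + 4·3 + -1·1 + 7·-2 + -1·3 + -1·-1.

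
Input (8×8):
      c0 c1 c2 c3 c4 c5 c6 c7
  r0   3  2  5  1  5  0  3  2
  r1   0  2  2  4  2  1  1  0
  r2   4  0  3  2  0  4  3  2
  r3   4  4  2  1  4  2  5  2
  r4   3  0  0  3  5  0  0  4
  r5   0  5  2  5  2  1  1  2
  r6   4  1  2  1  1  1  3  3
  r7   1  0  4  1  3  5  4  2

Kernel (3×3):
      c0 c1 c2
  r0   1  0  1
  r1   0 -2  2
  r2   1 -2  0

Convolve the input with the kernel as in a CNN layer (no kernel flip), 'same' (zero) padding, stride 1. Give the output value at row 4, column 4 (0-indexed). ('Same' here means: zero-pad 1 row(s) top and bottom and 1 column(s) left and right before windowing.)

-6

The receptive field on the zero-padded input at this output position is [1 4 2 / 3 5 0 / 5 2 1]. Elementwise product with the kernel and sum: 1·1 + 2·1 + 5·-2 + 0·2 + 5·1 + 2·-2.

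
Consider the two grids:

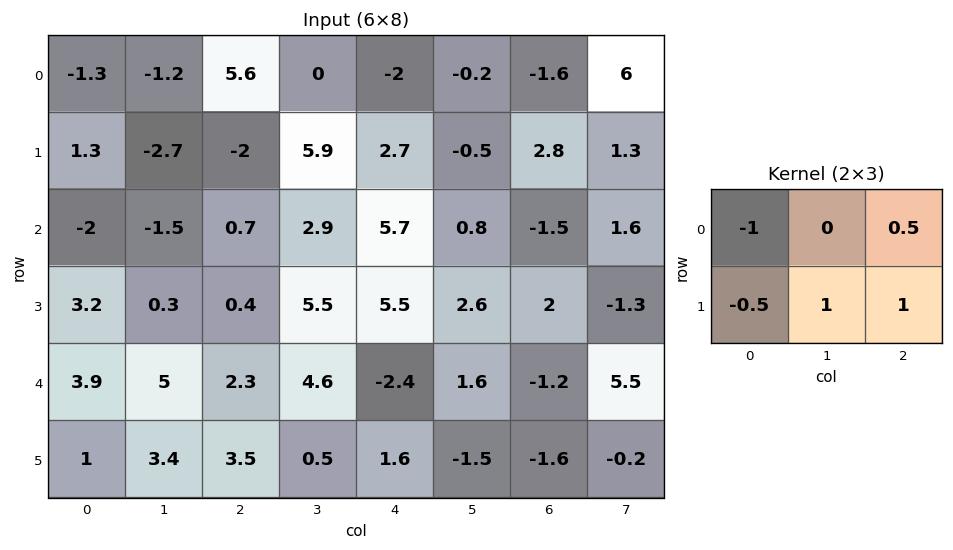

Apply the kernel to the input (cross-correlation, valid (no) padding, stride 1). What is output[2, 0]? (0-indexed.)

The receptive field on the input at this output position is [-2 -1.5 0.7 / 3.2 0.3 0.4]. Elementwise product with the kernel and sum: -2·-1 + 0.7·0.5 + 3.2·-0.5 + 0.3·1 + 0.4·1.

1.45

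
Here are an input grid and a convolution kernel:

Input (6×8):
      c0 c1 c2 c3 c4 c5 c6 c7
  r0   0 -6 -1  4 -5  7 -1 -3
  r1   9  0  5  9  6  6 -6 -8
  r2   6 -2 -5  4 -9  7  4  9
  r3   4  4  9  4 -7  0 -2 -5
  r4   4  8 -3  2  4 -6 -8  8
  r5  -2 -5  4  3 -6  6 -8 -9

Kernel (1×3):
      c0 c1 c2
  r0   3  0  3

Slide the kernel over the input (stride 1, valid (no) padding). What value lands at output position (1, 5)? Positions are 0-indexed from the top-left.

The receptive field on the input at this output position is [6 -6 -8]. Elementwise product with the kernel and sum: 6·3 + -8·3.

-6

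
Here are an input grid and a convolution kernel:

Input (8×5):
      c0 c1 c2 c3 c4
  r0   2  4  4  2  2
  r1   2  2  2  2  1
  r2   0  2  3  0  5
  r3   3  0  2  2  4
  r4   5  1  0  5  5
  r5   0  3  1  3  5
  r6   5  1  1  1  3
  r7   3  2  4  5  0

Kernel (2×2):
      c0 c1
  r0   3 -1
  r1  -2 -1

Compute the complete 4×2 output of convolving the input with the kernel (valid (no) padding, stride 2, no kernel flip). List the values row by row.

-4 4
-8 3
11 -10
6 -11

Output[0,0]: The receptive field on the input at this output position is [2 4 / 2 2]. Elementwise product with the kernel and sum: 2·3 + 4·-1 + 2·-2 + 2·-1.
Output[0,1]: The receptive field on the input at this output position is [4 2 / 2 2]. Elementwise product with the kernel and sum: 4·3 + 2·-1 + 2·-2 + 2·-1.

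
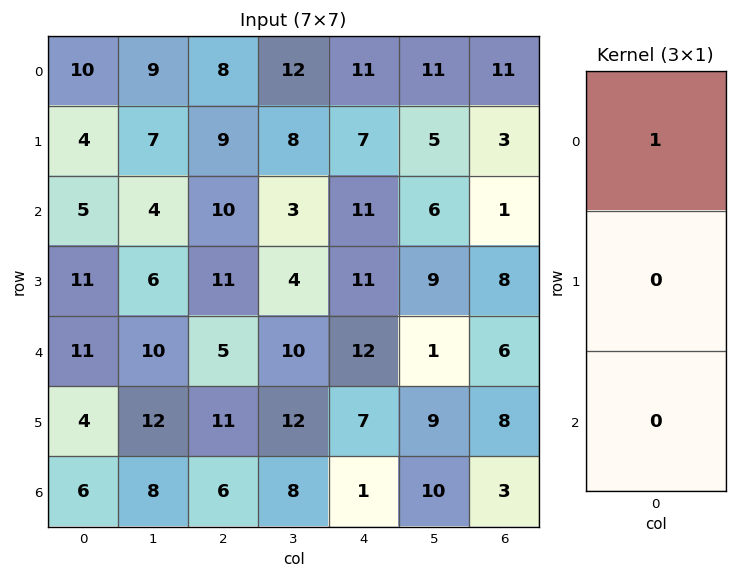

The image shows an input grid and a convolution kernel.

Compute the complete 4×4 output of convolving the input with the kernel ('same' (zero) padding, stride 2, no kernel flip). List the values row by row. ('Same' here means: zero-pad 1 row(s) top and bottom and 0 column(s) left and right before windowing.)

0 0 0 0
4 9 7 3
11 11 11 8
4 11 7 8

Output[0,0]: The receptive field on the zero-padded input at this output position is [0 / 10 / 4]. Elementwise product with the kernel and sum: 0·1.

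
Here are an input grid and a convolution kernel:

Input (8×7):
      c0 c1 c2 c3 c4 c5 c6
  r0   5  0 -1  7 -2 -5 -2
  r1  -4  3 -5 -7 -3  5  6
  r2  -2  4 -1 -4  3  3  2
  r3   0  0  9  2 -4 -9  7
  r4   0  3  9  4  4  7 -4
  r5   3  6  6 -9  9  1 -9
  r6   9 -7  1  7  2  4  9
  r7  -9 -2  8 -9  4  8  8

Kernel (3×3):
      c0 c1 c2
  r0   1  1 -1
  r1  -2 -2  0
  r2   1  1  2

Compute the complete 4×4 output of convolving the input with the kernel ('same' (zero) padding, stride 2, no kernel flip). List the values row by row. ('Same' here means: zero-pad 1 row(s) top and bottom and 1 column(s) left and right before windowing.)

Output[0,0]: The receptive field on the zero-padded input at this output position is [0 0 0 / 0 5 0 / 0 -4 3]. Elementwise product with the kernel and sum: 0·1 + 0·1 + 0·-1 + 0·-2 + 5·-2 + 0·1 + -4·1 + 3·2.
Output[0,1]: The receptive field on the zero-padded input at this output position is [0 0 0 / 0 -1 7 / 3 -5 -7]. Elementwise product with the kernel and sum: 0·1 + 0·1 + 0·-1 + 0·-2 + -1·-2 + 3·1 + -5·1 + -7·2.

-8 -14 -10 25
-3 12 -33 -1
15 -23 -7 -16
-34 21 -8 -18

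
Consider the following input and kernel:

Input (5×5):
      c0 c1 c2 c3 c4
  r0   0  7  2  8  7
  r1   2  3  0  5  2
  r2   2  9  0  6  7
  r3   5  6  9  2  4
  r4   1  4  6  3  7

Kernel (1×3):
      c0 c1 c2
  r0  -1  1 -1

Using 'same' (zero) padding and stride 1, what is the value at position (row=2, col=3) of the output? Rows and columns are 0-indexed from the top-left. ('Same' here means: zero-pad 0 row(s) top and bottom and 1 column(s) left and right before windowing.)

The receptive field on the zero-padded input at this output position is [0 6 7]. Elementwise product with the kernel and sum: 0·-1 + 6·1 + 7·-1.

-1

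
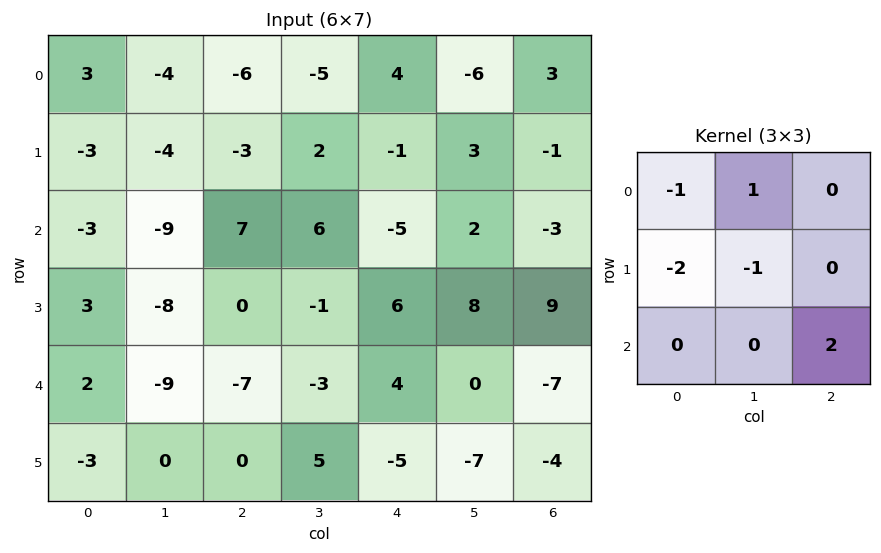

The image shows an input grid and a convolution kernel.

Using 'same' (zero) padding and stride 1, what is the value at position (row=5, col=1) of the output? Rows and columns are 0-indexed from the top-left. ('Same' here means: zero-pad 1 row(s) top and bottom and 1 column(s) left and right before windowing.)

-5

The receptive field on the zero-padded input at this output position is [2 -9 -7 / -3 0 0 / 0 0 0]. Elementwise product with the kernel and sum: 2·-1 + -9·1 + -3·-2 + 0·-1 + 0·2.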